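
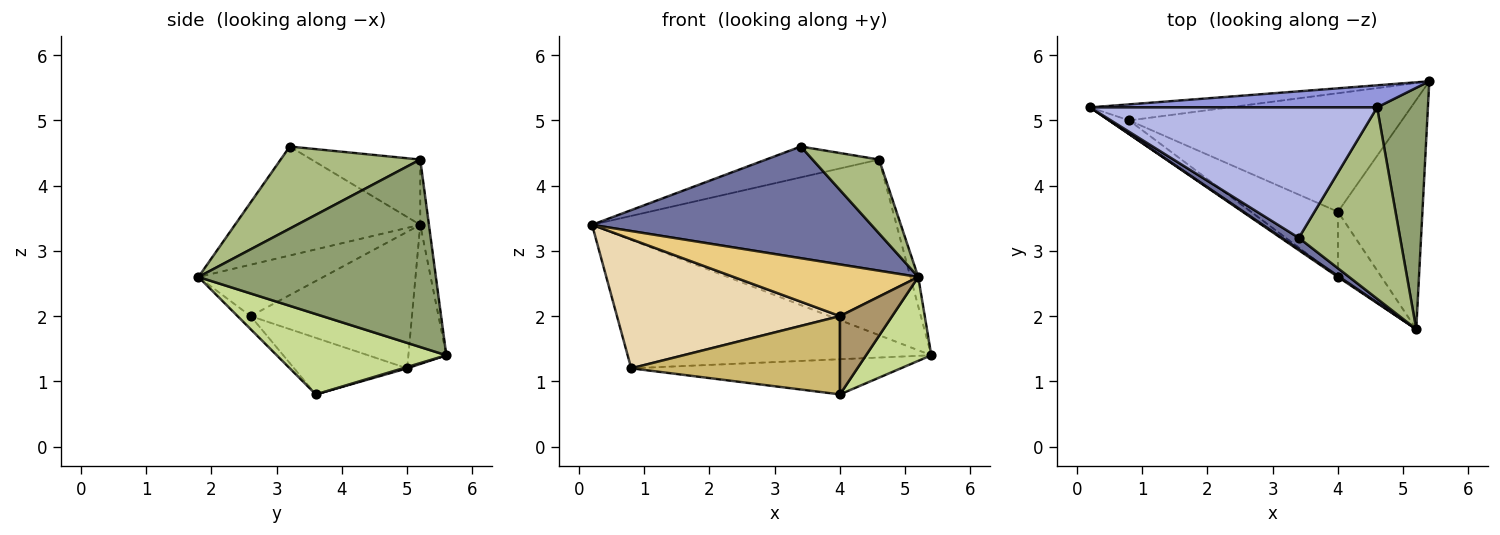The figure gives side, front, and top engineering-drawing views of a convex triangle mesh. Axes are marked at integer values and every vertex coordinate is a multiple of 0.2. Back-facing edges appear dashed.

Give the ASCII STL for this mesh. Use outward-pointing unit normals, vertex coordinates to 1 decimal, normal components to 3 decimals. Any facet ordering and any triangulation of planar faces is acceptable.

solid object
 facet normal -0.551 -0.830 0.085
  outer loop
   vertex 3.4 3.2 4.6
   vertex 0.2 5.2 3.4
   vertex 5.2 1.8 2.6
  endloop
 endfacet
 facet normal -0.123 0.985 -0.123
  outer loop
   vertex 0.8 5.0 1.2
   vertex 0.2 5.2 3.4
   vertex 5.4 5.6 1.4
  endloop
 endfacet
 facet normal -0.028 0.992 0.125
  outer loop
   vertex 4.6 5.2 4.4
   vertex 5.4 5.6 1.4
   vertex 0.2 5.2 3.4
  endloop
 endfacet
 facet normal -0.216 0.225 0.950
  outer loop
   vertex 4.6 5.2 4.4
   vertex 0.2 5.2 3.4
   vertex 3.4 3.2 4.6
  endloop
 endfacet
 facet normal 0.965 0.032 0.261
  outer loop
   vertex 4.6 5.2 4.4
   vertex 5.2 1.8 2.6
   vertex 5.4 5.6 1.4
  endloop
 endfacet
 facet normal 0.603 -0.287 0.744
  outer loop
   vertex 4.6 5.2 4.4
   vertex 3.4 3.2 4.6
   vertex 5.2 1.8 2.6
  endloop
 endfacet
 facet normal 0.666 -0.256 -0.700
  outer loop
   vertex 4.0 3.6 0.8
   vertex 5.4 5.6 1.4
   vertex 5.2 1.8 2.6
  endloop
 endfacet
 facet normal 0.005 0.284 -0.959
  outer loop
   vertex 4.0 3.6 0.8
   vertex 0.8 5.0 1.2
   vertex 5.4 5.6 1.4
  endloop
 endfacet
 facet normal -0.189 -0.754 -0.629
  outer loop
   vertex 4.0 2.6 2.0
   vertex 4.0 3.6 0.8
   vertex 5.2 1.8 2.6
  endloop
 endfacet
 facet normal -0.384 -0.709 -0.591
  outer loop
   vertex 4.0 2.6 2.0
   vertex 0.8 5.0 1.2
   vertex 4.0 3.6 0.8
  endloop
 endfacet
 facet normal -0.560 -0.828 0.017
  outer loop
   vertex 4.0 2.6 2.0
   vertex 5.2 1.8 2.6
   vertex 0.2 5.2 3.4
  endloop
 endfacet
 facet normal -0.584 -0.807 -0.086
  outer loop
   vertex 4.0 2.6 2.0
   vertex 0.2 5.2 3.4
   vertex 0.8 5.0 1.2
  endloop
 endfacet
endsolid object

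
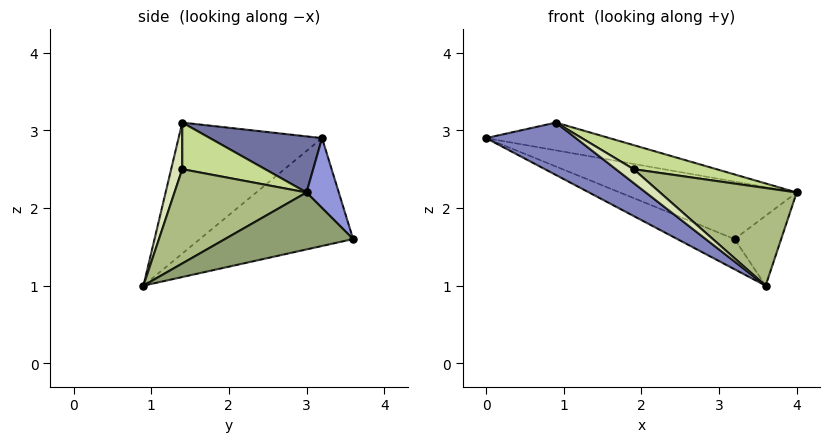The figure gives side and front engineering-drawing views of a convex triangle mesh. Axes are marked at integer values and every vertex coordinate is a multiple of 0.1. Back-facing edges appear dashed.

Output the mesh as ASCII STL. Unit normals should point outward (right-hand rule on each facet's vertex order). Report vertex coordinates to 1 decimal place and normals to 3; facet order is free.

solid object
 facet normal 0.179 0.196 0.964
  outer loop
   vertex 0.9 1.4 3.1
   vertex 4.0 3.0 2.2
   vertex 0.0 3.2 2.9
  endloop
 endfacet
 facet normal -0.610 -0.382 -0.694
  outer loop
   vertex 0.9 1.4 3.1
   vertex 0.0 3.2 2.9
   vertex 3.6 0.9 1.0
  endloop
 endfacet
 facet normal 0.144 0.789 0.597
  outer loop
   vertex 3.2 3.6 1.6
   vertex 0.0 3.2 2.9
   vertex 4.0 3.0 2.2
  endloop
 endfacet
 facet normal -0.388 0.145 -0.910
  outer loop
   vertex 3.2 3.6 1.6
   vertex 3.6 0.9 1.0
   vertex 0.0 3.2 2.9
  endloop
 endfacet
 facet normal 0.695 0.253 -0.674
  outer loop
   vertex 3.2 3.6 1.6
   vertex 4.0 3.0 2.2
   vertex 3.6 0.9 1.0
  endloop
 endfacet
 facet normal 0.485 -0.502 0.717
  outer loop
   vertex 1.9 1.4 2.5
   vertex 3.6 0.9 1.0
   vertex 4.0 3.0 2.2
  endloop
 endfacet
 facet normal 0.457 -0.457 0.762
  outer loop
   vertex 1.9 1.4 2.5
   vertex 4.0 3.0 2.2
   vertex 0.9 1.4 3.1
  endloop
 endfacet
 facet normal 0.397 -0.636 0.662
  outer loop
   vertex 1.9 1.4 2.5
   vertex 0.9 1.4 3.1
   vertex 3.6 0.9 1.0
  endloop
 endfacet
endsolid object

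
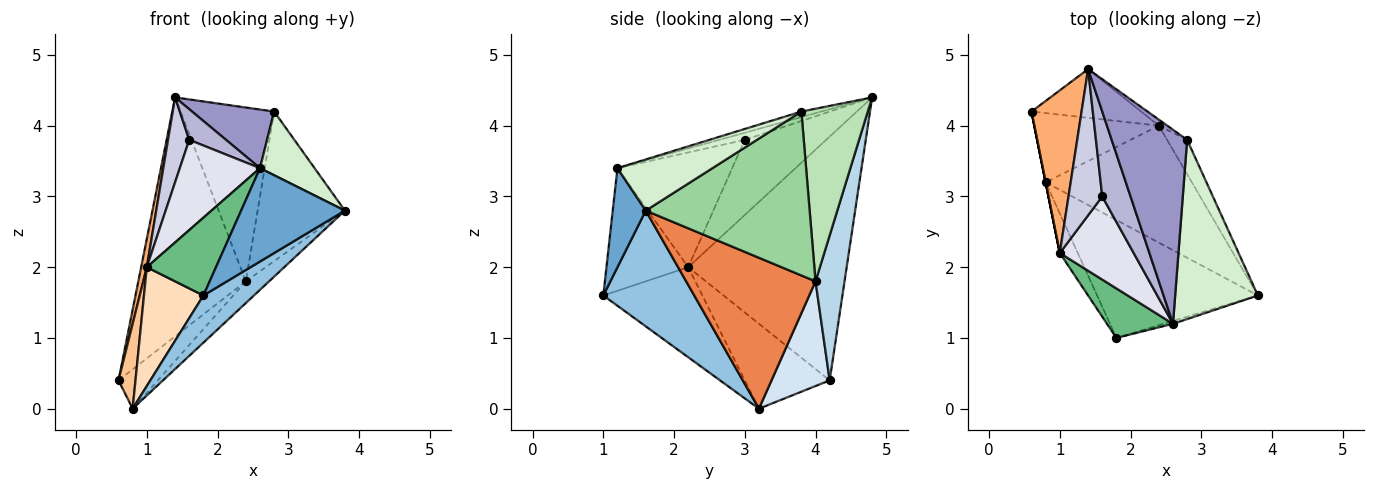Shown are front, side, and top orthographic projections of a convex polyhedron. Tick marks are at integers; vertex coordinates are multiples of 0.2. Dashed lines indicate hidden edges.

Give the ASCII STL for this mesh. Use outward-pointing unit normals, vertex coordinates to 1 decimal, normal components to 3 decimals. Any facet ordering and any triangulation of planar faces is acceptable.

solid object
 facet normal 0.303 -0.953 -0.029
  outer loop
   vertex 2.6 1.2 3.4
   vertex 1.8 1.0 1.6
   vertex 3.8 1.6 2.8
  endloop
 endfacet
 facet normal 0.556 -0.309 -0.772
  outer loop
   vertex 0.8 3.2 0.0
   vertex 3.8 1.6 2.8
   vertex 1.8 1.0 1.6
  endloop
 endfacet
 facet normal 0.256 0.947 -0.193
  outer loop
   vertex 2.4 4.0 1.8
   vertex 0.6 4.2 0.4
   vertex 1.4 4.8 4.4
  endloop
 endfacet
 facet normal 0.590 0.399 -0.702
  outer loop
   vertex 2.4 4.0 1.8
   vertex 0.8 3.2 0.0
   vertex 0.6 4.2 0.4
  endloop
 endfacet
 facet normal 0.712 0.128 -0.690
  outer loop
   vertex 2.4 4.0 1.8
   vertex 3.8 1.6 2.8
   vertex 0.8 3.2 0.0
  endloop
 endfacet
 facet normal -0.979 -0.035 0.201
  outer loop
   vertex 1.0 2.2 2.0
   vertex 1.4 4.8 4.4
   vertex 0.6 4.2 0.4
  endloop
 endfacet
 facet normal -0.981 -0.196 0.000
  outer loop
   vertex 1.0 2.2 2.0
   vertex 0.6 4.2 0.4
   vertex 0.8 3.2 0.0
  endloop
 endfacet
 facet normal -0.845 -0.507 -0.169
  outer loop
   vertex 1.0 2.2 2.0
   vertex 0.8 3.2 0.0
   vertex 1.8 1.0 1.6
  endloop
 endfacet
 facet normal -0.706 -0.597 0.380
  outer loop
   vertex 1.0 2.2 2.0
   vertex 1.8 1.0 1.6
   vertex 2.6 1.2 3.4
  endloop
 endfacet
 facet normal 0.878 0.467 -0.107
  outer loop
   vertex 2.8 3.8 4.2
   vertex 3.8 1.6 2.8
   vertex 2.4 4.0 1.8
  endloop
 endfacet
 facet normal 0.578 0.815 -0.028
  outer loop
   vertex 2.8 3.8 4.2
   vertex 2.4 4.0 1.8
   vertex 1.4 4.8 4.4
  endloop
 endfacet
 facet normal 0.503 -0.289 0.814
  outer loop
   vertex 2.8 3.8 4.2
   vertex 2.6 1.2 3.4
   vertex 3.8 1.6 2.8
  endloop
 endfacet
 facet normal -0.070 -0.288 0.955
  outer loop
   vertex 2.8 3.8 4.2
   vertex 1.4 4.8 4.4
   vertex 2.6 1.2 3.4
  endloop
 endfacet
 facet normal -0.229 -0.331 0.916
  outer loop
   vertex 1.6 3.0 3.8
   vertex 2.6 1.2 3.4
   vertex 1.4 4.8 4.4
  endloop
 endfacet
 facet normal -0.887 -0.231 0.399
  outer loop
   vertex 1.6 3.0 3.8
   vertex 1.4 4.8 4.4
   vertex 1.0 2.2 2.0
  endloop
 endfacet
 facet normal -0.725 -0.506 0.467
  outer loop
   vertex 1.6 3.0 3.8
   vertex 1.0 2.2 2.0
   vertex 2.6 1.2 3.4
  endloop
 endfacet
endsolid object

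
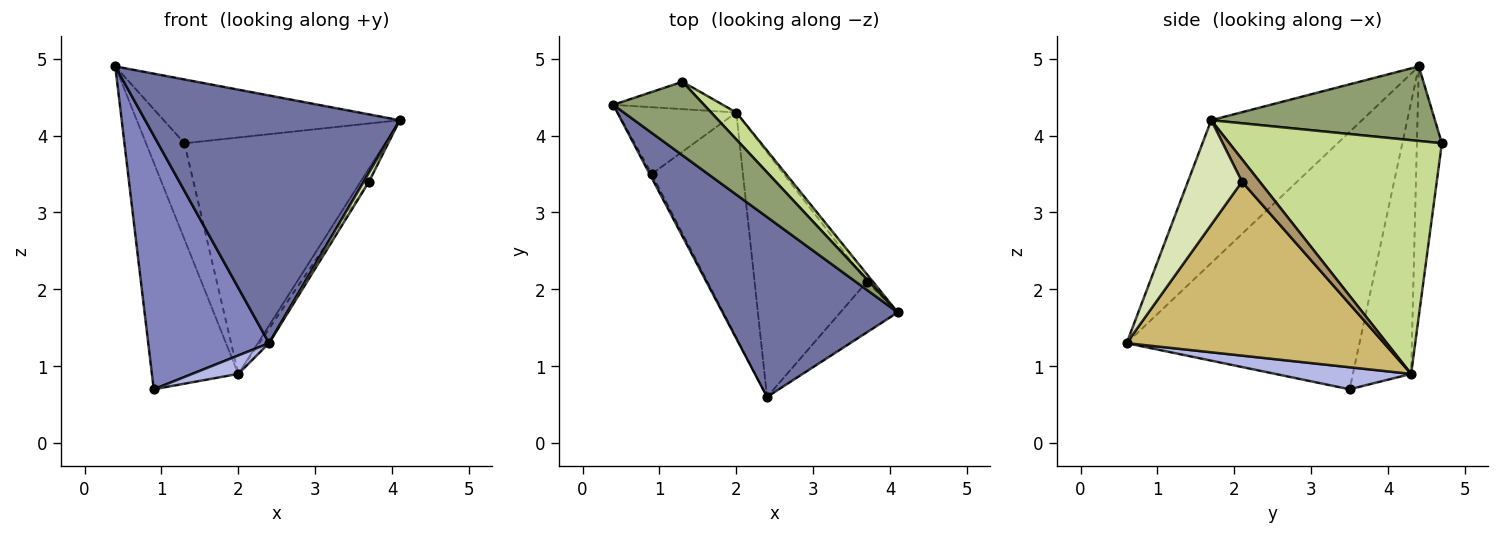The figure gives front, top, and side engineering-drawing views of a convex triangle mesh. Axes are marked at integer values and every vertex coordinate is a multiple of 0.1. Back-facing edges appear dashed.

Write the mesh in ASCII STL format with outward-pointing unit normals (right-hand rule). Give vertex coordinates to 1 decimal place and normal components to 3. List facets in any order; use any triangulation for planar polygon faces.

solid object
 facet normal -0.432 -0.730 0.530
  outer loop
   vertex 2.4 0.6 1.3
   vertex 4.1 1.7 4.2
   vertex 0.4 4.4 4.9
  endloop
 endfacet
 facet normal -0.888 -0.461 -0.007
  outer loop
   vertex 0.9 3.5 0.7
   vertex 2.4 0.6 1.3
   vertex 0.4 4.4 4.9
  endloop
 endfacet
 facet normal -0.543 0.806 -0.237
  outer loop
   vertex 2.0 4.3 0.9
   vertex 0.9 3.5 0.7
   vertex 0.4 4.4 4.9
  endloop
 endfacet
 facet normal 0.234 -0.079 -0.969
  outer loop
   vertex 2.0 4.3 0.9
   vertex 2.4 0.6 1.3
   vertex 0.9 3.5 0.7
  endloop
 endfacet
 facet normal 0.528 0.557 0.642
  outer loop
   vertex 1.3 4.7 3.9
   vertex 0.4 4.4 4.9
   vertex 4.1 1.7 4.2
  endloop
 endfacet
 facet normal -0.530 0.815 -0.232
  outer loop
   vertex 1.3 4.7 3.9
   vertex 2.0 4.3 0.9
   vertex 0.4 4.4 4.9
  endloop
 endfacet
 facet normal 0.725 0.684 0.078
  outer loop
   vertex 1.3 4.7 3.9
   vertex 4.1 1.7 4.2
   vertex 2.0 4.3 0.9
  endloop
 endfacet
 facet normal 0.873 -0.086 -0.479
  outer loop
   vertex 3.7 2.1 3.4
   vertex 4.1 1.7 4.2
   vertex 2.4 0.6 1.3
  endloop
 endfacet
 facet normal 0.879 0.416 -0.231
  outer loop
   vertex 3.7 2.1 3.4
   vertex 2.0 4.3 0.9
   vertex 4.1 1.7 4.2
  endloop
 endfacet
 facet normal 0.839 0.032 -0.543
  outer loop
   vertex 3.7 2.1 3.4
   vertex 2.4 0.6 1.3
   vertex 2.0 4.3 0.9
  endloop
 endfacet
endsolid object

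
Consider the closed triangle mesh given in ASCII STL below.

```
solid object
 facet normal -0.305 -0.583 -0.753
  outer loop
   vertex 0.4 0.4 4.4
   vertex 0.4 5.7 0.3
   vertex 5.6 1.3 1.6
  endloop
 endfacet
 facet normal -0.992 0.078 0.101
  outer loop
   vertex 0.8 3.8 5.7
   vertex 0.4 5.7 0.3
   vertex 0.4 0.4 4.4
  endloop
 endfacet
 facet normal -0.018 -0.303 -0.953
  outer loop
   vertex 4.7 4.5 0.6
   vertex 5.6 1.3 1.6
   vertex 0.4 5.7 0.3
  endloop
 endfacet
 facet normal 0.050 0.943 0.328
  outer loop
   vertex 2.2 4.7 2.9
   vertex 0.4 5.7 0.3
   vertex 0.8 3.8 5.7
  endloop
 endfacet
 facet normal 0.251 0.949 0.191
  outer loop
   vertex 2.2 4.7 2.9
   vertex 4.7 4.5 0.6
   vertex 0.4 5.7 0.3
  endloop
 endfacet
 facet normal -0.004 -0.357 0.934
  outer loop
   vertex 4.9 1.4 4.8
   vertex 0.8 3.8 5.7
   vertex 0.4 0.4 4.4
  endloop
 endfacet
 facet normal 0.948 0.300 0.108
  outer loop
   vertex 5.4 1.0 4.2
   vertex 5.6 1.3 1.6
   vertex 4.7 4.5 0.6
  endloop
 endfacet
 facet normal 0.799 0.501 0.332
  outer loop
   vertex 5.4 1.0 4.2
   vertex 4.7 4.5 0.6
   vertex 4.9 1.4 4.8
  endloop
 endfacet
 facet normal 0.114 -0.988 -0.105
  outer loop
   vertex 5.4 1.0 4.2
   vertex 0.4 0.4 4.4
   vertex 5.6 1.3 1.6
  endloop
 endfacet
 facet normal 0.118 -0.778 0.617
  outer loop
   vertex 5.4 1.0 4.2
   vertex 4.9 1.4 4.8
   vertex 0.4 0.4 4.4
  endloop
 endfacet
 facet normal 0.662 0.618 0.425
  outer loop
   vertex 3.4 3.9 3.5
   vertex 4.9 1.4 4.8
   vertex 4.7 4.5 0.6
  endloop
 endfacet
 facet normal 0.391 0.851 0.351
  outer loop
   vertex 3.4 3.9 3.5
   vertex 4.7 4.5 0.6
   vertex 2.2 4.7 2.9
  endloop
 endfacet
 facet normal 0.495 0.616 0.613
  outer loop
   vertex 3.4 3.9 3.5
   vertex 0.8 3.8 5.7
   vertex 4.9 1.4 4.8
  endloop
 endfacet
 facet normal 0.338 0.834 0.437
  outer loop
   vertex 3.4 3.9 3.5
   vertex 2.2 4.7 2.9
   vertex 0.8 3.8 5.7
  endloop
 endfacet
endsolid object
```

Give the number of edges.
21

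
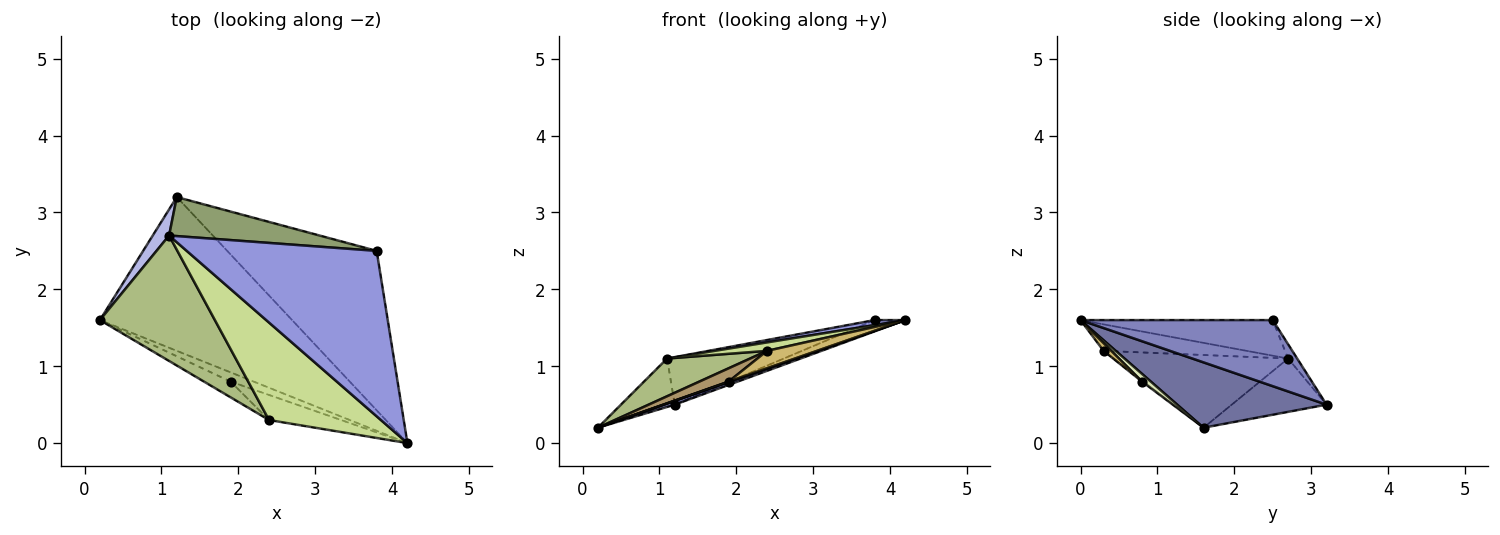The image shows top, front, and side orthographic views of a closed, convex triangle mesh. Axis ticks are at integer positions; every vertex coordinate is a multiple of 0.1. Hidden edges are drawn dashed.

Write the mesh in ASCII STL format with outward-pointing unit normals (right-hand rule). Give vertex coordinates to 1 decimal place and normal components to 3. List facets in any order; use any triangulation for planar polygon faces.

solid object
 facet normal 0.322 -0.024 -0.947
  outer loop
   vertex 1.2 3.2 0.5
   vertex 4.2 0.0 1.6
   vertex 0.2 1.6 0.2
  endloop
 endfacet
 facet normal 0.404 0.065 -0.913
  outer loop
   vertex 1.2 3.2 0.5
   vertex 3.8 2.5 1.6
   vertex 4.2 0.0 1.6
  endloop
 endfacet
 facet normal -0.184 -0.029 0.982
  outer loop
   vertex 1.1 2.7 1.1
   vertex 4.2 0.0 1.6
   vertex 3.8 2.5 1.6
  endloop
 endfacet
 facet normal -0.840 0.477 0.257
  outer loop
   vertex 1.1 2.7 1.1
   vertex 1.2 3.2 0.5
   vertex 0.2 1.6 0.2
  endloop
 endfacet
 facet normal -0.060 0.772 0.633
  outer loop
   vertex 1.1 2.7 1.1
   vertex 3.8 2.5 1.6
   vertex 1.2 3.2 0.5
  endloop
 endfacet
 facet normal -0.518 -0.246 0.819
  outer loop
   vertex 2.4 0.3 1.2
   vertex 1.1 2.7 1.1
   vertex 0.2 1.6 0.2
  endloop
 endfacet
 facet normal -0.229 -0.084 0.970
  outer loop
   vertex 2.4 0.3 1.2
   vertex 4.2 0.0 1.6
   vertex 1.1 2.7 1.1
  endloop
 endfacet
 facet normal 0.316 -0.039 -0.948
  outer loop
   vertex 1.9 0.8 0.8
   vertex 0.2 1.6 0.2
   vertex 4.2 0.0 1.6
  endloop
 endfacet
 facet normal -0.034 -0.645 -0.764
  outer loop
   vertex 1.9 0.8 0.8
   vertex 2.4 0.3 1.2
   vertex 0.2 1.6 0.2
  endloop
 endfacet
 facet normal 0.087 -0.568 -0.819
  outer loop
   vertex 1.9 0.8 0.8
   vertex 4.2 0.0 1.6
   vertex 2.4 0.3 1.2
  endloop
 endfacet
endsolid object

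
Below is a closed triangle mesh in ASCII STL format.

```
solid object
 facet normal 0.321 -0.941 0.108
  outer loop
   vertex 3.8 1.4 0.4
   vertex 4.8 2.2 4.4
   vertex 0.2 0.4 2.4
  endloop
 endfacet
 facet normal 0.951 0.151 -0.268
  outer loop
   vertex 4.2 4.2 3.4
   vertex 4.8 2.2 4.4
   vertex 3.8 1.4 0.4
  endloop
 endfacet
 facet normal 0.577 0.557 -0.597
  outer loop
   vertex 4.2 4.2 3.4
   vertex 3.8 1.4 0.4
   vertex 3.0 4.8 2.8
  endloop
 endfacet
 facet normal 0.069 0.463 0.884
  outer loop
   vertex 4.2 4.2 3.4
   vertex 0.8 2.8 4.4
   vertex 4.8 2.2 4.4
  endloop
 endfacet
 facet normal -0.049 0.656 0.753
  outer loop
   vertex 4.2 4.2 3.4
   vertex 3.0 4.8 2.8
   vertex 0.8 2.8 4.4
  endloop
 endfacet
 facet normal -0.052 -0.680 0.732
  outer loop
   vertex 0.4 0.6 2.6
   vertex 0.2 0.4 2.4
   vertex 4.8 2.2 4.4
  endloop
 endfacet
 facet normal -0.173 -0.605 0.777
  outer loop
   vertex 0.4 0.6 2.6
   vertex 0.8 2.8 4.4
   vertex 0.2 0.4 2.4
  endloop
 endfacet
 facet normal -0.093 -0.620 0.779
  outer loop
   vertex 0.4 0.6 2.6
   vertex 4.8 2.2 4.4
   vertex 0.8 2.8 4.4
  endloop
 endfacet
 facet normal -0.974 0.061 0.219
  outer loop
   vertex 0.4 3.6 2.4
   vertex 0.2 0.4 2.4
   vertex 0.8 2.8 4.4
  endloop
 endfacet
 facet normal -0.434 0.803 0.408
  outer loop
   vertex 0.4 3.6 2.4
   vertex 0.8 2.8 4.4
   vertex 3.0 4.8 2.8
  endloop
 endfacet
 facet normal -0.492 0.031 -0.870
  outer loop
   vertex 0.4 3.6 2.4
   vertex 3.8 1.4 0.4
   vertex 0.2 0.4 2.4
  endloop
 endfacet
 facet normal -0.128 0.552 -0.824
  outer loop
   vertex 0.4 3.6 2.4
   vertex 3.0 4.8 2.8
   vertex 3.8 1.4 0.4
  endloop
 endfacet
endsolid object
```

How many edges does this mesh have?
18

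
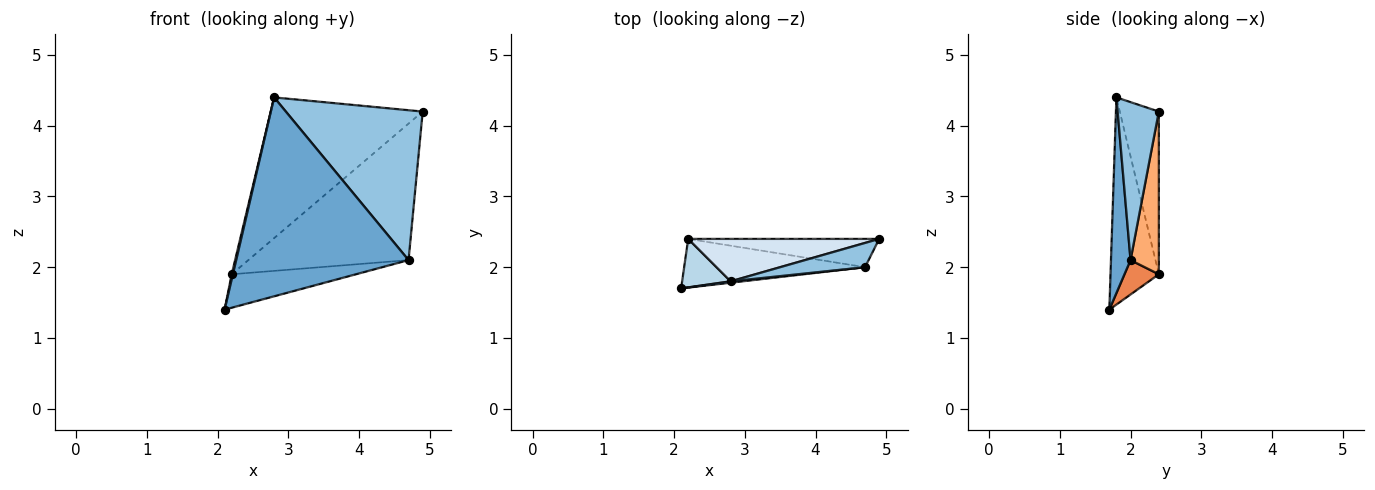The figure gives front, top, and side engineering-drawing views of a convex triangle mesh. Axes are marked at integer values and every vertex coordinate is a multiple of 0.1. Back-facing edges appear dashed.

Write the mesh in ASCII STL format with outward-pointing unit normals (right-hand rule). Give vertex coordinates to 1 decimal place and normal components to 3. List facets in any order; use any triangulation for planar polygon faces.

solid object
 facet normal 0.113 -0.994 0.007
  outer loop
   vertex 4.7 2.0 2.1
   vertex 2.8 1.8 4.4
   vertex 2.1 1.7 1.4
  endloop
 endfacet
 facet normal 0.285 -0.946 0.153
  outer loop
   vertex 4.7 2.0 2.1
   vertex 4.9 2.4 4.2
   vertex 2.8 1.8 4.4
  endloop
 endfacet
 facet normal -0.973 -0.024 0.228
  outer loop
   vertex 2.2 2.4 1.9
   vertex 2.1 1.7 1.4
   vertex 2.8 1.8 4.4
  endloop
 endfacet
 facet normal -0.239 0.930 0.280
  outer loop
   vertex 2.2 2.4 1.9
   vertex 2.8 1.8 4.4
   vertex 4.9 2.4 4.2
  endloop
 endfacet
 facet normal 0.155 0.560 -0.814
  outer loop
   vertex 2.2 2.4 1.9
   vertex 4.7 2.0 2.1
   vertex 2.1 1.7 1.4
  endloop
 endfacet
 facet normal 0.170 0.965 -0.200
  outer loop
   vertex 2.2 2.4 1.9
   vertex 4.9 2.4 4.2
   vertex 4.7 2.0 2.1
  endloop
 endfacet
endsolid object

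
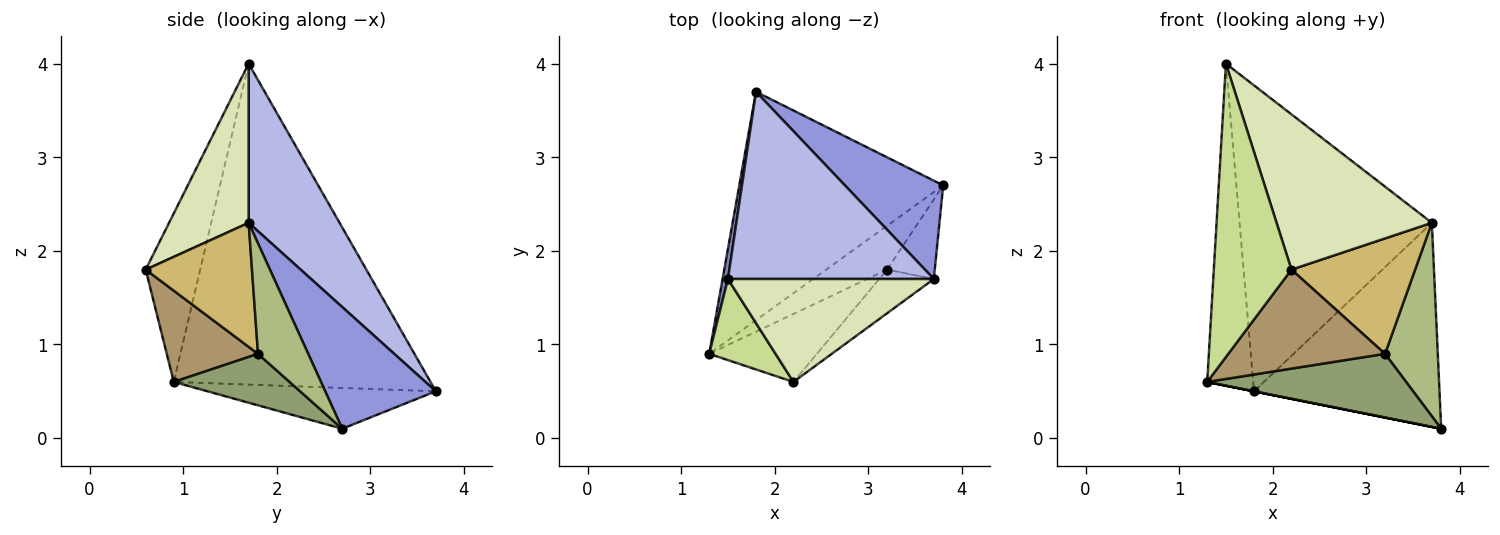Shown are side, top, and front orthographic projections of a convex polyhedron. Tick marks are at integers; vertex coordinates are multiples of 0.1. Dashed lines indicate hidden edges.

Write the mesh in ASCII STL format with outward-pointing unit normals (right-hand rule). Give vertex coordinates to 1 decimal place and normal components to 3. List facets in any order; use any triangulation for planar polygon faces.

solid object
 facet normal -0.196 0.000 -0.981
  outer loop
   vertex 1.8 3.7 0.5
   vertex 3.8 2.7 0.1
   vertex 1.3 0.9 0.6
  endloop
 endfacet
 facet normal -0.984 0.176 0.016
  outer loop
   vertex 1.5 1.7 4.0
   vertex 1.8 3.7 0.5
   vertex 1.3 0.9 0.6
  endloop
 endfacet
 facet normal 0.473 0.794 0.382
  outer loop
   vertex 3.7 1.7 2.3
   vertex 3.8 2.7 0.1
   vertex 1.8 3.7 0.5
  endloop
 endfacet
 facet normal 0.374 0.791 0.484
  outer loop
   vertex 3.7 1.7 2.3
   vertex 1.8 3.7 0.5
   vertex 1.5 1.7 4.0
  endloop
 endfacet
 facet normal 0.433 -0.743 -0.511
  outer loop
   vertex 3.2 1.8 0.9
   vertex 1.3 0.9 0.6
   vertex 3.8 2.7 0.1
  endloop
 endfacet
 facet normal 0.661 -0.694 -0.286
  outer loop
   vertex 3.2 1.8 0.9
   vertex 3.8 2.7 0.1
   vertex 3.7 1.7 2.3
  endloop
 endfacet
 facet normal -0.560 -0.798 0.221
  outer loop
   vertex 2.2 0.6 1.8
   vertex 1.5 1.7 4.0
   vertex 1.3 0.9 0.6
  endloop
 endfacet
 facet normal 0.393 -0.766 0.508
  outer loop
   vertex 2.2 0.6 1.8
   vertex 3.7 1.7 2.3
   vertex 1.5 1.7 4.0
  endloop
 endfacet
 facet normal 0.433 -0.743 -0.510
  outer loop
   vertex 2.2 0.6 1.8
   vertex 1.3 0.9 0.6
   vertex 3.2 1.8 0.9
  endloop
 endfacet
 facet normal 0.627 -0.729 -0.276
  outer loop
   vertex 2.2 0.6 1.8
   vertex 3.2 1.8 0.9
   vertex 3.7 1.7 2.3
  endloop
 endfacet
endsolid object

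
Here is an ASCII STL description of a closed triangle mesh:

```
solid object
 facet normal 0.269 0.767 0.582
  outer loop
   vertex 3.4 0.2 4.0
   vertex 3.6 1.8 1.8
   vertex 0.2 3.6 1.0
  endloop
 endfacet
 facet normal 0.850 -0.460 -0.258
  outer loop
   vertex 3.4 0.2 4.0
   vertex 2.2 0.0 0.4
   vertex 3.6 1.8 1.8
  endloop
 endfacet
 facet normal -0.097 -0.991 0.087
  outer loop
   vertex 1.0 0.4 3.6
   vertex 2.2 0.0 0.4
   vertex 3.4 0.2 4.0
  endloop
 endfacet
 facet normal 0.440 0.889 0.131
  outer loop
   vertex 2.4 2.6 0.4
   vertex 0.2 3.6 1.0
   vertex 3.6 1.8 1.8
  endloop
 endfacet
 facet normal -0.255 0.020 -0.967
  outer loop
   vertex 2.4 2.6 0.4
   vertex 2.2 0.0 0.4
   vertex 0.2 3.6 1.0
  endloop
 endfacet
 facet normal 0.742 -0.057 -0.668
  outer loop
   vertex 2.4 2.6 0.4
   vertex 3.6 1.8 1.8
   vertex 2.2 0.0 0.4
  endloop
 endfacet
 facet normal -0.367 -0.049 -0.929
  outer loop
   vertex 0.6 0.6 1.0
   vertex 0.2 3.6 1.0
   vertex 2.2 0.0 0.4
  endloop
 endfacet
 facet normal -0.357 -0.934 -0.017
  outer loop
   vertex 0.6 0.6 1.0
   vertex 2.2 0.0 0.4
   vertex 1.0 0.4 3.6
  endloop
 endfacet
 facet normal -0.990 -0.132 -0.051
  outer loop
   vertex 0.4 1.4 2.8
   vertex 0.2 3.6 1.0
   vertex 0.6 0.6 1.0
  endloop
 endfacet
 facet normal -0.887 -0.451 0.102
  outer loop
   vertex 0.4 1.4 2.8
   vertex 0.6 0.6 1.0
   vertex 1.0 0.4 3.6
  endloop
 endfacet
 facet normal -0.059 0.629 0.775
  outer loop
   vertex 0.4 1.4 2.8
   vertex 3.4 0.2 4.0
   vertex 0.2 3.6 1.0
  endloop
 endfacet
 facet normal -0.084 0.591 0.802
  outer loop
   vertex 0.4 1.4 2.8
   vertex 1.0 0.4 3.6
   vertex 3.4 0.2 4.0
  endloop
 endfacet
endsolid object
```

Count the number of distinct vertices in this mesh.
8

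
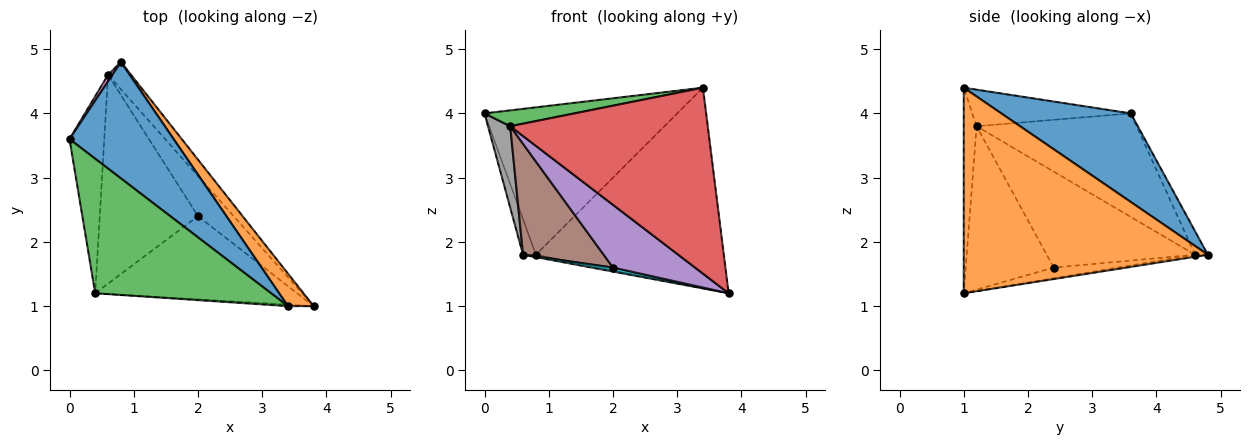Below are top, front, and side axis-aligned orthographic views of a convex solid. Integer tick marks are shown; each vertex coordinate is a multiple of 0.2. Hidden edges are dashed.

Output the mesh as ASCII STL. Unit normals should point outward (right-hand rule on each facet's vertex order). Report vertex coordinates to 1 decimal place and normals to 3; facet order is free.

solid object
 facet normal 0.466 0.694 0.548
  outer loop
   vertex 3.4 1.0 4.4
   vertex 0.8 4.8 1.8
   vertex 0.0 3.6 4.0
  endloop
 endfacet
 facet normal 0.789 0.607 0.099
  outer loop
   vertex 3.4 1.0 4.4
   vertex 3.8 1.0 1.2
   vertex 0.8 4.8 1.8
  endloop
 endfacet
 facet normal -0.202 -0.115 0.973
  outer loop
   vertex 0.4 1.2 3.8
   vertex 3.4 1.0 4.4
   vertex 0.0 3.6 4.0
  endloop
 endfacet
 facet normal -0.065 -0.998 -0.008
  outer loop
   vertex 0.4 1.2 3.8
   vertex 3.8 1.0 1.2
   vertex 3.4 1.0 4.4
  endloop
 endfacet
 facet normal -0.543 -0.506 -0.671
  outer loop
   vertex 2.0 2.4 1.6
   vertex 3.8 1.0 1.2
   vertex 0.4 1.2 3.8
  endloop
 endfacet
 facet normal -0.653 -0.355 -0.669
  outer loop
   vertex 0.6 4.6 1.8
   vertex 2.0 2.4 1.6
   vertex 0.4 1.2 3.8
  endloop
 endfacet
 facet normal -0.701 0.701 0.128
  outer loop
   vertex 0.6 4.6 1.8
   vertex 0.0 3.6 4.0
   vertex 0.8 4.8 1.8
  endloop
 endfacet
 facet normal -0.940 -0.130 -0.316
  outer loop
   vertex 0.6 4.6 1.8
   vertex 0.4 1.2 3.8
   vertex 0.0 3.6 4.0
  endloop
 endfacet
 facet normal -0.088 0.088 -0.992
  outer loop
   vertex 0.6 4.6 1.8
   vertex 0.8 4.8 1.8
   vertex 3.8 1.0 1.2
  endloop
 endfacet
 facet normal -0.286 -0.095 -0.953
  outer loop
   vertex 0.6 4.6 1.8
   vertex 3.8 1.0 1.2
   vertex 2.0 2.4 1.6
  endloop
 endfacet
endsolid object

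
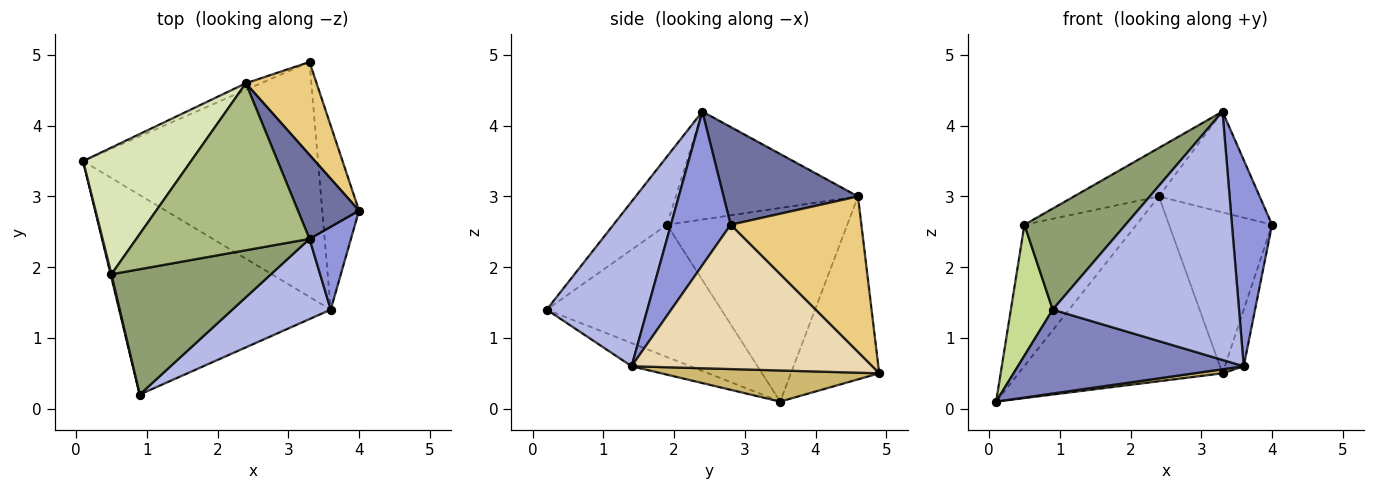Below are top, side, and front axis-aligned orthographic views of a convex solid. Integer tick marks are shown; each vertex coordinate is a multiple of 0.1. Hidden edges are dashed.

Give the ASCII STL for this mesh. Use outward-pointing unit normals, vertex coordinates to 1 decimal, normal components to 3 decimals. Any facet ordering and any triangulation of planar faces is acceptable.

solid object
 facet normal 0.716 0.537 0.447
  outer loop
   vertex 2.4 4.6 3.0
   vertex 3.3 2.4 4.2
   vertex 4.0 2.8 2.6
  endloop
 endfacet
 facet normal -0.100 -0.386 -0.917
  outer loop
   vertex 3.6 1.4 0.6
   vertex 0.9 0.2 1.4
   vertex 0.1 3.5 0.1
  endloop
 endfacet
 facet normal 0.810 -0.544 0.219
  outer loop
   vertex 3.6 1.4 0.6
   vertex 4.0 2.8 2.6
   vertex 3.3 2.4 4.2
  endloop
 endfacet
 facet normal 0.457 -0.846 0.273
  outer loop
   vertex 3.6 1.4 0.6
   vertex 3.3 2.4 4.2
   vertex 0.9 0.2 1.4
  endloop
 endfacet
 facet normal -0.316 -0.596 0.739
  outer loop
   vertex 0.5 1.9 2.6
   vertex 0.9 0.2 1.4
   vertex 3.3 2.4 4.2
  endloop
 endfacet
 facet normal -0.514 0.239 0.824
  outer loop
   vertex 0.5 1.9 2.6
   vertex 3.3 2.4 4.2
   vertex 2.4 4.6 3.0
  endloop
 endfacet
 facet normal -0.972 -0.233 0.006
  outer loop
   vertex 0.5 1.9 2.6
   vertex 0.1 3.5 0.1
   vertex 0.9 0.2 1.4
  endloop
 endfacet
 facet normal -0.768 0.477 0.428
  outer loop
   vertex 0.5 1.9 2.6
   vertex 2.4 4.6 3.0
   vertex 0.1 3.5 0.1
  endloop
 endfacet
 facet normal -0.397 0.917 -0.033
  outer loop
   vertex 3.3 4.9 0.5
   vertex 0.1 3.5 0.1
   vertex 2.4 4.6 3.0
  endloop
 endfacet
 facet normal 0.131 -0.017 -0.991
  outer loop
   vertex 3.3 4.9 0.5
   vertex 3.6 1.4 0.6
   vertex 0.1 3.5 0.1
  endloop
 endfacet
 facet normal 0.740 0.583 0.336
  outer loop
   vertex 3.3 4.9 0.5
   vertex 2.4 4.6 3.0
   vertex 4.0 2.8 2.6
  endloop
 endfacet
 facet normal 0.966 0.076 -0.246
  outer loop
   vertex 3.3 4.9 0.5
   vertex 4.0 2.8 2.6
   vertex 3.6 1.4 0.6
  endloop
 endfacet
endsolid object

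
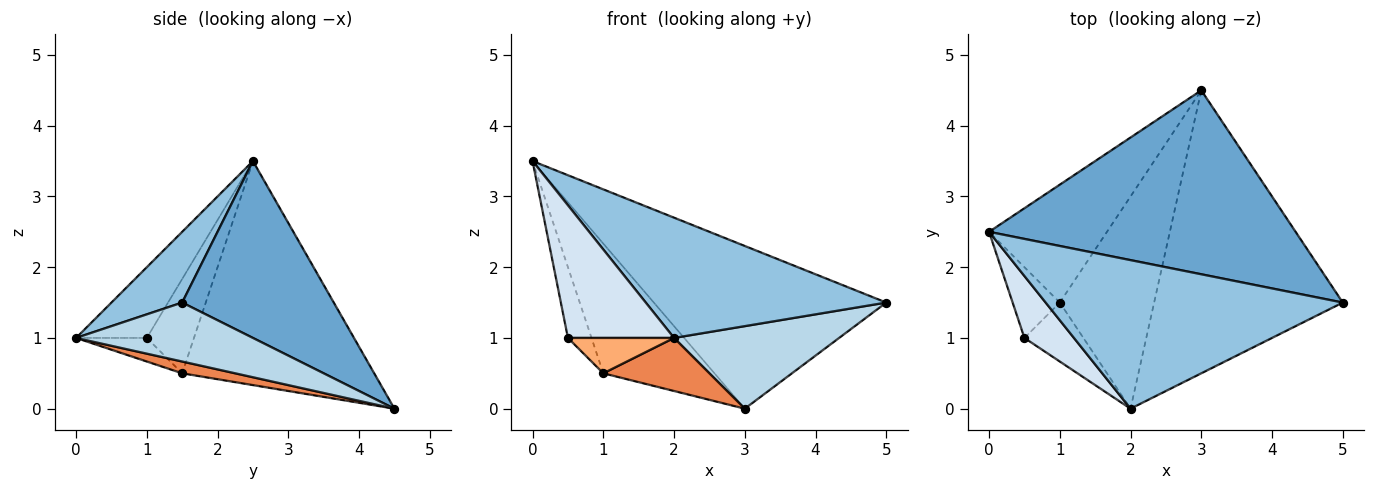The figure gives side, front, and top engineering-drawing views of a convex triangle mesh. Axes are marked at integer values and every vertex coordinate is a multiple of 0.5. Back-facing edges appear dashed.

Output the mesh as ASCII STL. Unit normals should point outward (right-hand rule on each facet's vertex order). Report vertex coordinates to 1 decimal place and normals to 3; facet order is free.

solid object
 facet normal 0.397 0.608 0.688
  outer loop
   vertex 3.0 4.5 0.0
   vertex 0.0 2.5 3.5
   vertex 5.0 1.5 1.5
  endloop
 endfacet
 facet normal 0.182 -0.619 0.764
  outer loop
   vertex 2.0 0.0 1.0
   vertex 5.0 1.5 1.5
   vertex 0.0 2.5 3.5
  endloop
 endfacet
 facet normal 0.287 -0.268 -0.920
  outer loop
   vertex 2.0 0.0 1.0
   vertex 3.0 4.5 0.0
   vertex 5.0 1.5 1.5
  endloop
 endfacet
 facet normal -0.517 -0.776 0.362
  outer loop
   vertex 0.5 1.0 1.0
   vertex 2.0 0.0 1.0
   vertex 0.0 2.5 3.5
  endloop
 endfacet
 facet normal 0.120 -0.241 -0.963
  outer loop
   vertex 1.0 1.5 0.5
   vertex 3.0 4.5 0.0
   vertex 2.0 0.0 1.0
  endloop
 endfacet
 facet normal -0.324 -0.487 -0.811
  outer loop
   vertex 1.0 1.5 0.5
   vertex 2.0 0.0 1.0
   vertex 0.5 1.0 1.0
  endloop
 endfacet
 facet normal -0.788 0.456 -0.415
  outer loop
   vertex 1.0 1.5 0.5
   vertex 0.0 2.5 3.5
   vertex 3.0 4.5 0.0
  endloop
 endfacet
 facet normal -0.816 0.408 -0.408
  outer loop
   vertex 1.0 1.5 0.5
   vertex 0.5 1.0 1.0
   vertex 0.0 2.5 3.5
  endloop
 endfacet
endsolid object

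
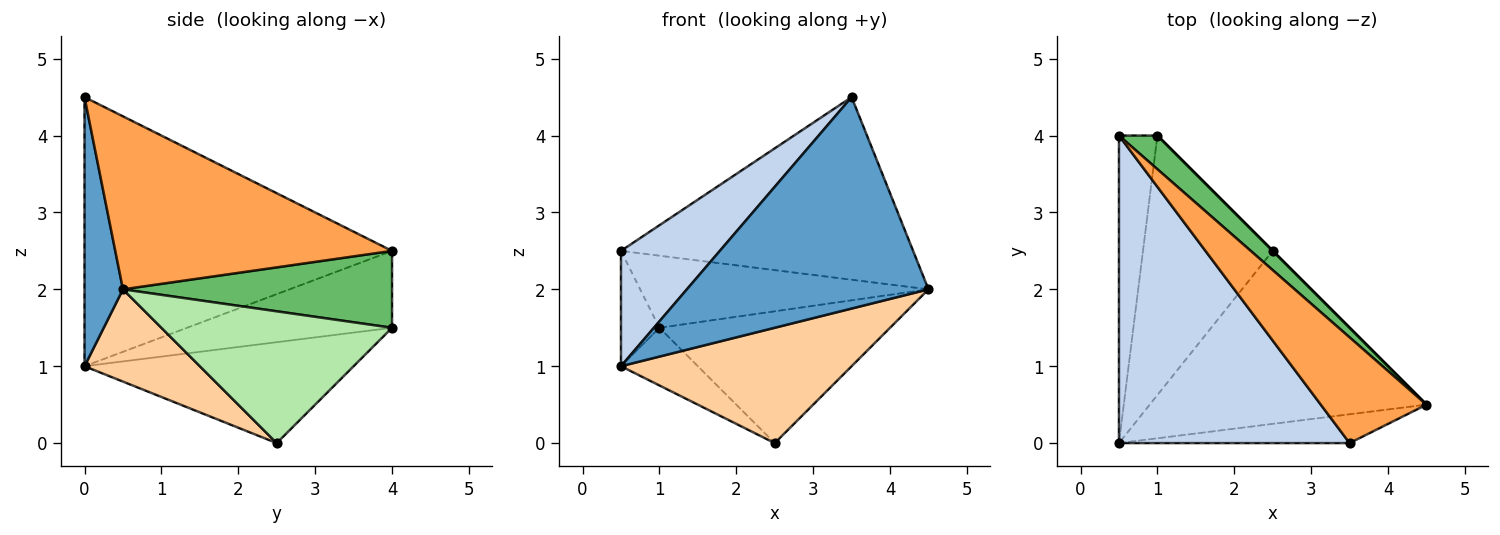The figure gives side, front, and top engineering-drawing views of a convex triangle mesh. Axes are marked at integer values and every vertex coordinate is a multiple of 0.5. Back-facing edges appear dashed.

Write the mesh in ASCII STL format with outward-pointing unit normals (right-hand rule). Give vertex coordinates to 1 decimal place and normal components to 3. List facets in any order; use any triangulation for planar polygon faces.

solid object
 facet normal 0.156 -0.979 -0.133
  outer loop
   vertex 3.5 0.0 4.5
   vertex 0.5 0.0 1.0
   vertex 4.5 0.5 2.0
  endloop
 endfacet
 facet normal -0.738 -0.237 0.632
  outer loop
   vertex 3.5 0.0 4.5
   vertex 0.5 4.0 2.5
   vertex 0.5 0.0 1.0
  endloop
 endfacet
 facet normal 0.634 0.669 0.387
  outer loop
   vertex 3.5 0.0 4.5
   vertex 4.5 0.5 2.0
   vertex 0.5 4.0 2.5
  endloop
 endfacet
 facet normal 0.267 -0.535 -0.802
  outer loop
   vertex 2.5 2.5 0.0
   vertex 4.5 0.5 2.0
   vertex 0.5 0.0 1.0
  endloop
 endfacet
 facet normal 0.646 0.692 0.323
  outer loop
   vertex 1.0 4.0 1.5
   vertex 0.5 4.0 2.5
   vertex 4.5 0.5 2.0
  endloop
 endfacet
 facet normal 0.707 0.707 0.000
  outer loop
   vertex 1.0 4.0 1.5
   vertex 4.5 0.5 2.0
   vertex 2.5 2.5 0.0
  endloop
 endfacet
 facet normal -0.882 0.165 -0.441
  outer loop
   vertex 1.0 4.0 1.5
   vertex 0.5 0.0 1.0
   vertex 0.5 4.0 2.5
  endloop
 endfacet
 facet normal -0.605 0.173 -0.777
  outer loop
   vertex 1.0 4.0 1.5
   vertex 2.5 2.5 0.0
   vertex 0.5 0.0 1.0
  endloop
 endfacet
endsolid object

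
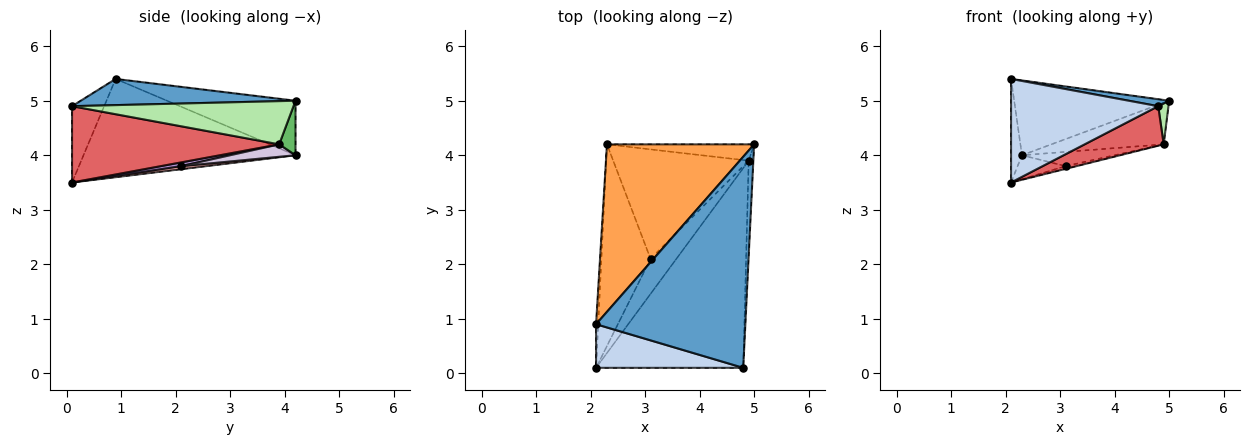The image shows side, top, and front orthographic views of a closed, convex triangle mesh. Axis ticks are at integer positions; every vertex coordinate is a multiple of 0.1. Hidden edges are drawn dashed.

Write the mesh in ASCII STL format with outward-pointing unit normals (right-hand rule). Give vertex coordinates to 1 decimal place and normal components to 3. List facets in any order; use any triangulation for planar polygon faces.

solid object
 facet normal 0.173 -0.032 0.984
  outer loop
   vertex 4.8 0.1 4.9
   vertex 5.0 4.2 5.0
   vertex 2.1 0.9 5.4
  endloop
 endfacet
 facet normal -0.197 -0.904 0.380
  outer loop
   vertex 2.1 0.1 3.5
   vertex 4.8 0.1 4.9
   vertex 2.1 0.9 5.4
  endloop
 endfacet
 facet normal -0.320 0.386 0.865
  outer loop
   vertex 2.3 4.2 4.0
   vertex 2.1 0.9 5.4
   vertex 5.0 4.2 5.0
  endloop
 endfacet
 facet normal -0.998 0.051 -0.022
  outer loop
   vertex 2.3 4.2 4.0
   vertex 2.1 0.1 3.5
   vertex 2.1 0.9 5.4
  endloop
 endfacet
 facet normal 0.134 0.922 -0.363
  outer loop
   vertex 4.9 3.9 4.2
   vertex 2.3 4.2 4.0
   vertex 5.0 4.2 5.0
  endloop
 endfacet
 facet normal 0.993 -0.046 -0.107
  outer loop
   vertex 4.9 3.9 4.2
   vertex 5.0 4.2 5.0
   vertex 4.8 0.1 4.9
  endloop
 endfacet
 facet normal 0.453 -0.173 -0.874
  outer loop
   vertex 4.9 3.9 4.2
   vertex 4.8 0.1 4.9
   vertex 2.1 0.1 3.5
  endloop
 endfacet
 facet normal 0.062 0.118 -0.991
  outer loop
   vertex 3.1 2.1 3.8
   vertex 2.1 0.1 3.5
   vertex 2.3 4.2 4.0
  endloop
 endfacet
 facet normal 0.143 0.077 -0.987
  outer loop
   vertex 3.1 2.1 3.8
   vertex 4.9 3.9 4.2
   vertex 2.1 0.1 3.5
  endloop
 endfacet
 facet normal 0.091 0.129 -0.988
  outer loop
   vertex 3.1 2.1 3.8
   vertex 2.3 4.2 4.0
   vertex 4.9 3.9 4.2
  endloop
 endfacet
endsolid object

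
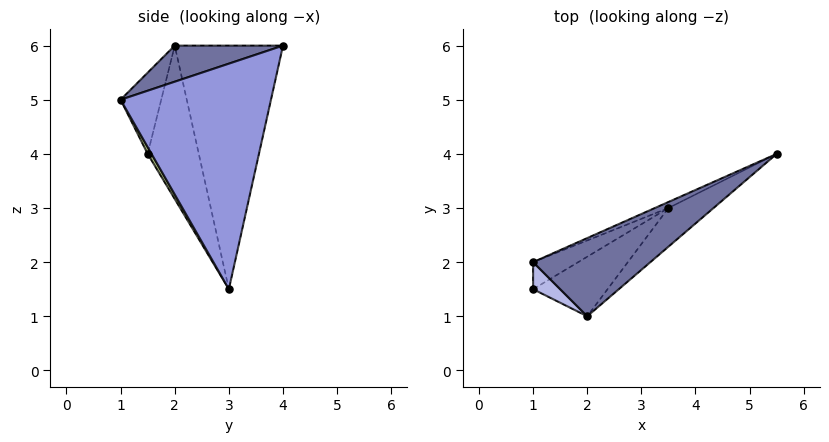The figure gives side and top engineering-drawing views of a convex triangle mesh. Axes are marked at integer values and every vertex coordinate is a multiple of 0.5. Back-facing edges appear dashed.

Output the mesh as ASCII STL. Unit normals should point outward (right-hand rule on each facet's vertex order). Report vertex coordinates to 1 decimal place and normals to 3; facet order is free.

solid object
 facet normal 0.245 -0.552 0.797
  outer loop
   vertex 2.0 1.0 5.0
   vertex 5.5 4.0 6.0
   vertex 1.0 2.0 6.0
  endloop
 endfacet
 facet normal -0.406 0.914 -0.023
  outer loop
   vertex 3.5 3.0 1.5
   vertex 1.0 2.0 6.0
   vertex 5.5 4.0 6.0
  endloop
 endfacet
 facet normal 0.667 -0.733 -0.133
  outer loop
   vertex 3.5 3.0 1.5
   vertex 5.5 4.0 6.0
   vertex 2.0 1.0 5.0
  endloop
 endfacet
 facet normal -0.588 -0.784 0.196
  outer loop
   vertex 1.0 1.5 4.0
   vertex 2.0 1.0 5.0
   vertex 1.0 2.0 6.0
  endloop
 endfacet
 facet normal -0.636 0.748 -0.187
  outer loop
   vertex 1.0 1.5 4.0
   vertex 1.0 2.0 6.0
   vertex 3.5 3.0 1.5
  endloop
 endfacet
 facet normal 0.044 -0.875 -0.481
  outer loop
   vertex 1.0 1.5 4.0
   vertex 3.5 3.0 1.5
   vertex 2.0 1.0 5.0
  endloop
 endfacet
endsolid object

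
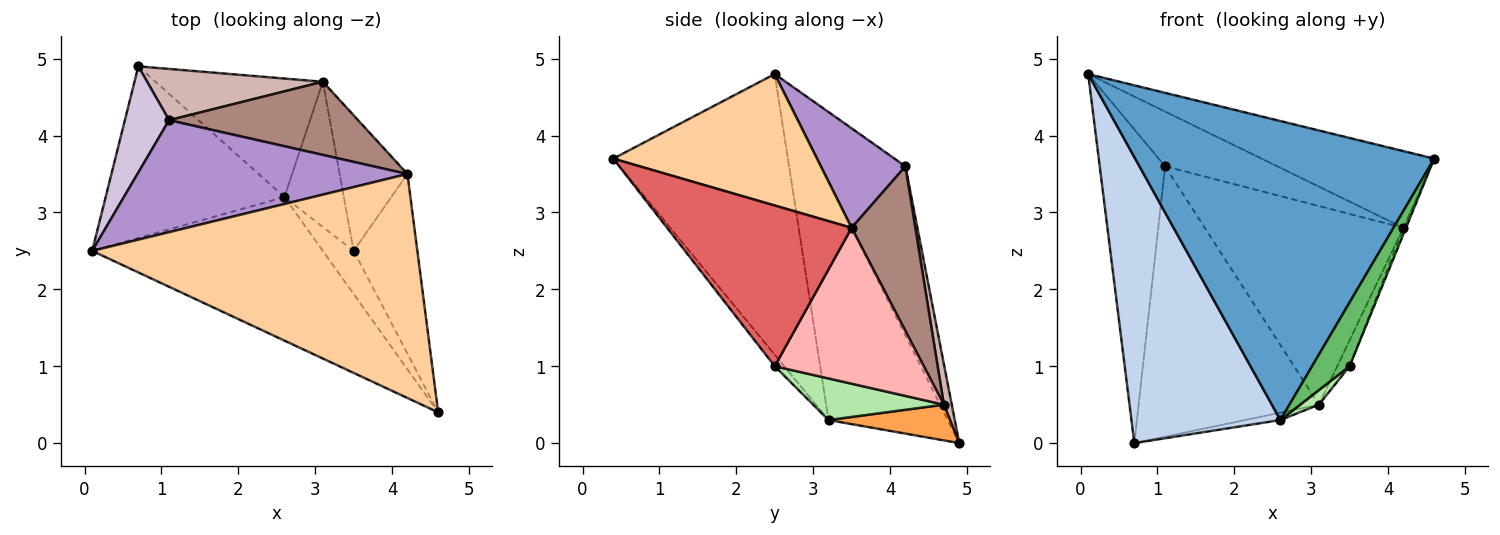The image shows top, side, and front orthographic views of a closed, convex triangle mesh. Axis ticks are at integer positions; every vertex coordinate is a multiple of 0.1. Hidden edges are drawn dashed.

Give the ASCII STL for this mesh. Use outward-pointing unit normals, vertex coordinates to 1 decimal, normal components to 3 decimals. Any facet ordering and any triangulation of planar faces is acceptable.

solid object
 facet normal -0.466 -0.798 -0.383
  outer loop
   vertex 2.6 3.2 0.3
   vertex 4.6 0.4 3.7
   vertex 0.1 2.5 4.8
  endloop
 endfacet
 facet normal -0.566 -0.707 -0.424
  outer loop
   vertex 2.6 3.2 0.3
   vertex 0.1 2.5 4.8
   vertex 0.7 4.9 0.0
  endloop
 endfacet
 facet normal 0.208 0.061 -0.976
  outer loop
   vertex 2.6 3.2 0.3
   vertex 0.7 4.9 0.0
   vertex 3.1 4.7 0.5
  endloop
 endfacet
 facet normal 0.357 0.303 0.884
  outer loop
   vertex 4.2 3.5 2.8
   vertex 0.1 2.5 4.8
   vertex 4.6 0.4 3.7
  endloop
 endfacet
 facet normal -0.205 -0.811 -0.547
  outer loop
   vertex 3.5 2.5 1.0
   vertex 4.6 0.4 3.7
   vertex 2.6 3.2 0.3
  endloop
 endfacet
 facet normal 0.572 -0.082 -0.816
  outer loop
   vertex 3.5 2.5 1.0
   vertex 2.6 3.2 0.3
   vertex 3.1 4.7 0.5
  endloop
 endfacet
 facet normal 0.929 0.013 -0.369
  outer loop
   vertex 3.5 2.5 1.0
   vertex 4.2 3.5 2.8
   vertex 4.6 0.4 3.7
  endloop
 endfacet
 facet normal 0.914 0.076 -0.398
  outer loop
   vertex 3.5 2.5 1.0
   vertex 3.1 4.7 0.5
   vertex 4.2 3.5 2.8
  endloop
 endfacet
 facet normal 0.314 0.417 0.853
  outer loop
   vertex 1.1 4.2 3.6
   vertex 0.1 2.5 4.8
   vertex 4.2 3.5 2.8
  endloop
 endfacet
 facet normal -0.775 0.599 0.203
  outer loop
   vertex 1.1 4.2 3.6
   vertex 0.7 4.9 0.0
   vertex 0.1 2.5 4.8
  endloop
 endfacet
 facet normal 0.288 0.899 0.331
  outer loop
   vertex 1.1 4.2 3.6
   vertex 4.2 3.5 2.8
   vertex 3.1 4.7 0.5
  endloop
 endfacet
 facet normal 0.043 0.982 0.186
  outer loop
   vertex 1.1 4.2 3.6
   vertex 3.1 4.7 0.5
   vertex 0.7 4.9 0.0
  endloop
 endfacet
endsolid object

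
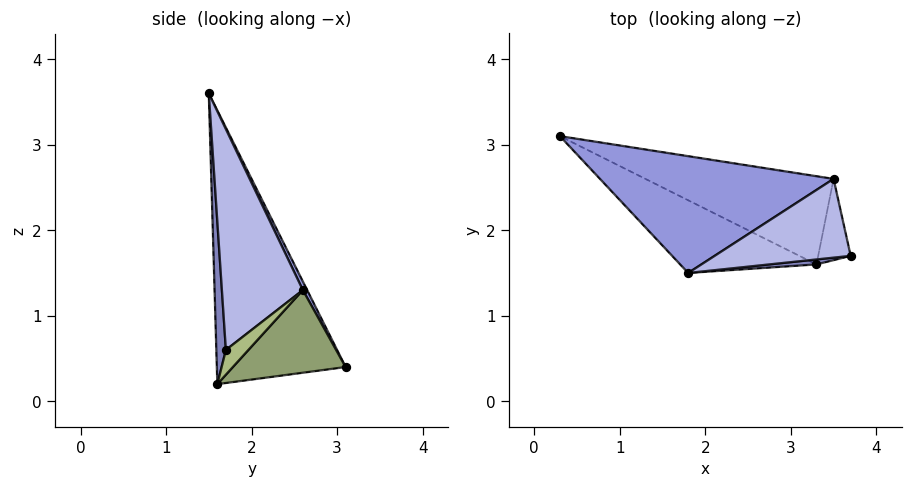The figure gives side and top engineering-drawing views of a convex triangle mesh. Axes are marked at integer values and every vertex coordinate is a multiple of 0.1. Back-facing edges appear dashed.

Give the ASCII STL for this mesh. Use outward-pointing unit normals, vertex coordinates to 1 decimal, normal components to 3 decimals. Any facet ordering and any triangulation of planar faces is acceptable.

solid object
 facet normal -0.448 -0.866 -0.223
  outer loop
   vertex 3.3 1.6 0.2
   vertex 1.8 1.5 3.6
   vertex 0.3 3.1 0.4
  endloop
 endfacet
 facet normal 0.190 -0.980 0.055
  outer loop
   vertex 3.3 1.6 0.2
   vertex 3.7 1.7 0.6
   vertex 1.8 1.5 3.6
  endloop
 endfacet
 facet normal 0.016 0.897 0.441
  outer loop
   vertex 3.5 2.6 1.3
   vertex 0.3 3.1 0.4
   vertex 1.8 1.5 3.6
  endloop
 endfacet
 facet normal 0.832 -0.214 0.512
  outer loop
   vertex 3.5 2.6 1.3
   vertex 1.8 1.5 3.6
   vertex 3.7 1.7 0.6
  endloop
 endfacet
 facet normal 0.295 0.680 -0.672
  outer loop
   vertex 3.5 2.6 1.3
   vertex 3.3 1.6 0.2
   vertex 0.3 3.1 0.4
  endloop
 endfacet
 facet normal 0.485 0.602 -0.635
  outer loop
   vertex 3.5 2.6 1.3
   vertex 3.7 1.7 0.6
   vertex 3.3 1.6 0.2
  endloop
 endfacet
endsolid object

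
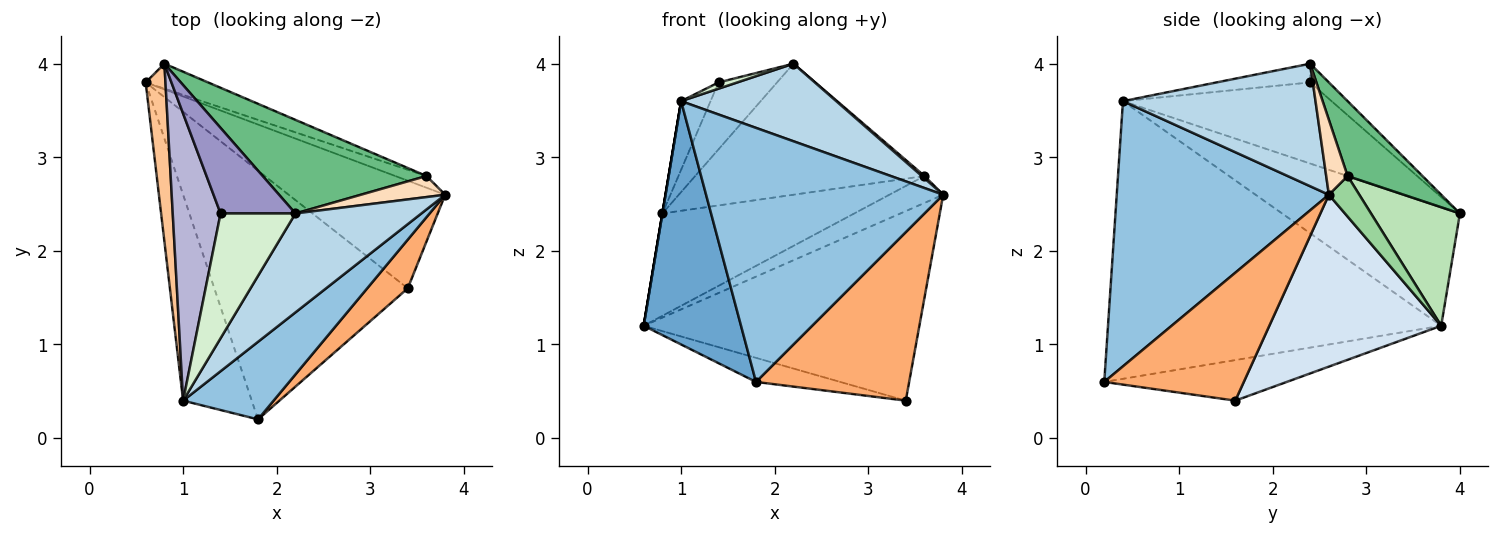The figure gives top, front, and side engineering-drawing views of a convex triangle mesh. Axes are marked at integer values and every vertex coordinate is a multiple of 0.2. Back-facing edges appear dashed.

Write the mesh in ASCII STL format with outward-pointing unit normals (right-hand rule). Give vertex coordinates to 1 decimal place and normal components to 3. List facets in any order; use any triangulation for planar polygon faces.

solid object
 facet normal -0.934 -0.273 -0.231
  outer loop
   vertex 1.0 0.4 3.6
   vertex 0.6 3.8 1.2
   vertex 1.8 0.2 0.6
  endloop
 endfacet
 facet normal 0.650 -0.727 0.222
  outer loop
   vertex 1.0 0.4 3.6
   vertex 1.8 0.2 0.6
   vertex 3.8 2.6 2.6
  endloop
 endfacet
 facet normal 0.608 -0.490 0.625
  outer loop
   vertex 1.0 0.4 3.6
   vertex 3.8 2.6 2.6
   vertex 2.2 2.4 4.0
  endloop
 endfacet
 facet normal 0.477 0.764 -0.434
  outer loop
   vertex 3.4 1.6 0.4
   vertex 0.6 3.8 1.2
   vertex 3.8 2.6 2.6
  endloop
 endfacet
 facet normal -0.204 0.094 -0.974
  outer loop
   vertex 3.4 1.6 0.4
   vertex 1.8 0.2 0.6
   vertex 0.6 3.8 1.2
  endloop
 endfacet
 facet normal 0.659 -0.723 0.209
  outer loop
   vertex 3.4 1.6 0.4
   vertex 3.8 2.6 2.6
   vertex 1.8 0.2 0.6
  endloop
 endfacet
 facet normal -0.986 0.000 0.164
  outer loop
   vertex 0.8 4.0 2.4
   vertex 0.6 3.8 1.2
   vertex 1.0 0.4 3.6
  endloop
 endfacet
 facet normal 0.662 -0.083 0.745
  outer loop
   vertex 3.6 2.8 2.8
   vertex 2.2 2.4 4.0
   vertex 3.8 2.6 2.6
  endloop
 endfacet
 facet normal 0.257 0.786 0.562
  outer loop
   vertex 3.6 2.8 2.8
   vertex 0.8 4.0 2.4
   vertex 2.2 2.4 4.0
  endloop
 endfacet
 facet normal 0.460 0.814 -0.354
  outer loop
   vertex 3.6 2.8 2.8
   vertex 3.8 2.6 2.6
   vertex 0.6 3.8 1.2
  endloop
 endfacet
 facet normal 0.411 0.886 -0.216
  outer loop
   vertex 3.6 2.8 2.8
   vertex 0.6 3.8 1.2
   vertex 0.8 4.0 2.4
  endloop
 endfacet
 facet normal -0.242 -0.048 0.969
  outer loop
   vertex 1.4 2.4 3.8
   vertex 1.0 0.4 3.6
   vertex 2.2 2.4 4.0
  endloop
 endfacet
 facet normal -0.193 0.604 0.773
  outer loop
   vertex 1.4 2.4 3.8
   vertex 2.2 2.4 4.0
   vertex 0.8 4.0 2.4
  endloop
 endfacet
 facet normal -0.855 0.121 0.504
  outer loop
   vertex 1.4 2.4 3.8
   vertex 0.8 4.0 2.4
   vertex 1.0 0.4 3.6
  endloop
 endfacet
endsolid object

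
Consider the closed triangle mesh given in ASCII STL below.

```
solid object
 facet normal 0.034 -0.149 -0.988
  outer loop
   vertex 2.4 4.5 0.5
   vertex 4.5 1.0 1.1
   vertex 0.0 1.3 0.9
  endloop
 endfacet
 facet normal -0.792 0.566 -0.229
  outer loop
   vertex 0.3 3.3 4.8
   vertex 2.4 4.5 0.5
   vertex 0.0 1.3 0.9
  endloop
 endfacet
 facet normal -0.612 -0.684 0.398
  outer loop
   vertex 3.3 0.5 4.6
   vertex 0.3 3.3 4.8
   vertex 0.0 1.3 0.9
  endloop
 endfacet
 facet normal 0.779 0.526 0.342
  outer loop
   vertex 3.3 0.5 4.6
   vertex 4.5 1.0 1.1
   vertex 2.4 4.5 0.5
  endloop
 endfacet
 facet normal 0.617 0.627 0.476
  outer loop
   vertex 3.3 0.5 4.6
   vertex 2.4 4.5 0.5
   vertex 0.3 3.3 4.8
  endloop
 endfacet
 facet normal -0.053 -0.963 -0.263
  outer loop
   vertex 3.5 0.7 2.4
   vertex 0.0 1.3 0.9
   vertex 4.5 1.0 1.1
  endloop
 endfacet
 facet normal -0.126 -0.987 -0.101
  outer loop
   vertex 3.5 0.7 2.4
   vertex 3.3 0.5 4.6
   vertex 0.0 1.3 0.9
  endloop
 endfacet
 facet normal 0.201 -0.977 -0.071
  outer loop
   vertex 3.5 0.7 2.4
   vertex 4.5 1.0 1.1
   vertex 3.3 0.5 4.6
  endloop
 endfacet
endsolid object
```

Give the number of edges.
12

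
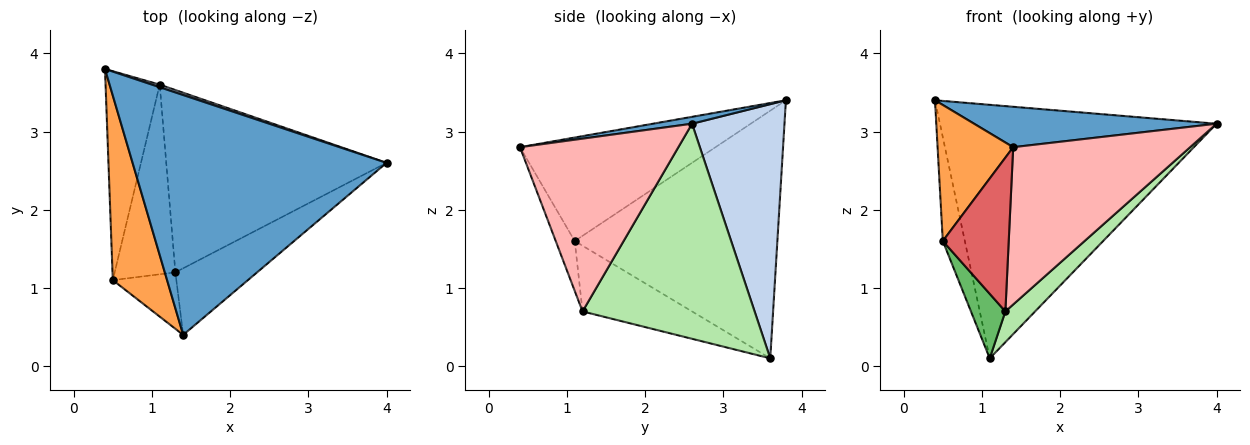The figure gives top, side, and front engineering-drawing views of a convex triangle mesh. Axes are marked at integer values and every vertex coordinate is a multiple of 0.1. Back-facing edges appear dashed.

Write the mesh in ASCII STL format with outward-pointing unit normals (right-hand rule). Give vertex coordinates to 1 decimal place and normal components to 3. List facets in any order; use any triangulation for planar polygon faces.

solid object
 facet normal 0.027 -0.166 0.986
  outer loop
   vertex 1.4 0.4 2.8
   vertex 4.0 2.6 3.1
   vertex 0.4 3.8 3.4
  endloop
 endfacet
 facet normal 0.317 0.948 0.010
  outer loop
   vertex 1.1 3.6 0.1
   vertex 0.4 3.8 3.4
   vertex 4.0 2.6 3.1
  endloop
 endfacet
 facet normal -0.838 -0.324 0.439
  outer loop
   vertex 0.5 1.1 1.6
   vertex 1.4 0.4 2.8
   vertex 0.4 3.8 3.4
  endloop
 endfacet
 facet normal -0.971 0.106 -0.212
  outer loop
   vertex 0.5 1.1 1.6
   vertex 0.4 3.8 3.4
   vertex 1.1 3.6 0.1
  endloop
 endfacet
 facet normal -0.716 -0.225 -0.661
  outer loop
   vertex 1.3 1.2 0.7
   vertex 0.5 1.1 1.6
   vertex 1.1 3.6 0.1
  endloop
 endfacet
 facet normal 0.694 -0.120 -0.710
  outer loop
   vertex 1.3 1.2 0.7
   vertex 1.1 3.6 0.1
   vertex 4.0 2.6 3.1
  endloop
 endfacet
 facet normal -0.261 -0.906 -0.333
  outer loop
   vertex 1.3 1.2 0.7
   vertex 1.4 0.4 2.8
   vertex 0.5 1.1 1.6
  endloop
 endfacet
 facet normal 0.636 -0.711 -0.301
  outer loop
   vertex 1.3 1.2 0.7
   vertex 4.0 2.6 3.1
   vertex 1.4 0.4 2.8
  endloop
 endfacet
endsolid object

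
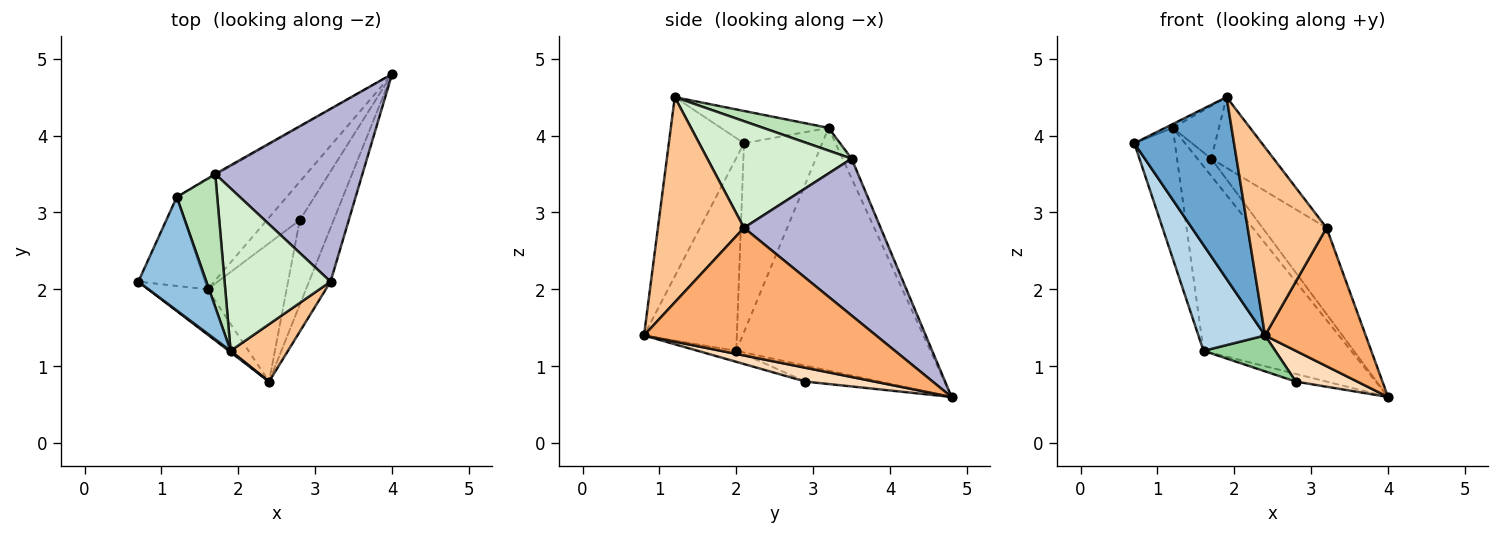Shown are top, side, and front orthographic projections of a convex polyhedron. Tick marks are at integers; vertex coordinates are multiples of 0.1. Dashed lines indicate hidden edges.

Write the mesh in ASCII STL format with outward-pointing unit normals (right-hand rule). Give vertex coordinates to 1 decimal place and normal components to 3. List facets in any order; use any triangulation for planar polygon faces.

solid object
 facet normal -0.602 -0.799 0.006
  outer loop
   vertex 1.9 1.2 4.5
   vertex 0.7 2.1 3.9
   vertex 2.4 0.8 1.4
  endloop
 endfacet
 facet normal -0.429 0.031 0.903
  outer loop
   vertex 1.2 3.2 4.1
   vertex 0.7 2.1 3.9
   vertex 1.9 1.2 4.5
  endloop
 endfacet
 facet normal -0.788 -0.566 -0.242
  outer loop
   vertex 1.6 2.0 1.2
   vertex 2.4 0.8 1.4
   vertex 0.7 2.1 3.9
  endloop
 endfacet
 facet normal -0.847 0.439 -0.299
  outer loop
   vertex 1.6 2.0 1.2
   vertex 0.7 2.1 3.9
   vertex 1.2 3.2 4.1
  endloop
 endfacet
 facet normal -0.749 0.569 -0.339
  outer loop
   vertex 1.6 2.0 1.2
   vertex 1.2 3.2 4.1
   vertex 4.0 4.8 0.6
  endloop
 endfacet
 facet normal 0.907 -0.393 -0.153
  outer loop
   vertex 3.2 2.1 2.8
   vertex 2.4 0.8 1.4
   vertex 4.0 4.8 0.6
  endloop
 endfacet
 facet normal 0.722 -0.662 0.202
  outer loop
   vertex 3.2 2.1 2.8
   vertex 1.9 1.2 4.5
   vertex 2.4 0.8 1.4
  endloop
 endfacet
 facet normal 0.359 -0.319 -0.877
  outer loop
   vertex 2.8 2.9 0.8
   vertex 4.0 4.8 0.6
   vertex 2.4 0.8 1.4
  endloop
 endfacet
 facet normal -0.428 0.177 -0.886
  outer loop
   vertex 2.8 2.9 0.8
   vertex 1.6 2.0 1.2
   vertex 4.0 4.8 0.6
  endloop
 endfacet
 facet normal -0.133 -0.249 -0.959
  outer loop
   vertex 2.8 2.9 0.8
   vertex 2.4 0.8 1.4
   vertex 1.6 2.0 1.2
  endloop
 endfacet
 facet normal 0.463 0.327 0.824
  outer loop
   vertex 1.7 3.5 3.7
   vertex 1.2 3.2 4.1
   vertex 1.9 1.2 4.5
  endloop
 endfacet
 facet normal 0.678 0.293 0.674
  outer loop
   vertex 1.7 3.5 3.7
   vertex 1.9 1.2 4.5
   vertex 3.2 2.1 2.8
  endloop
 endfacet
 facet normal -0.545 0.837 -0.053
  outer loop
   vertex 1.7 3.5 3.7
   vertex 4.0 4.8 0.6
   vertex 1.2 3.2 4.1
  endloop
 endfacet
 facet normal 0.690 0.323 0.648
  outer loop
   vertex 1.7 3.5 3.7
   vertex 3.2 2.1 2.8
   vertex 4.0 4.8 0.6
  endloop
 endfacet
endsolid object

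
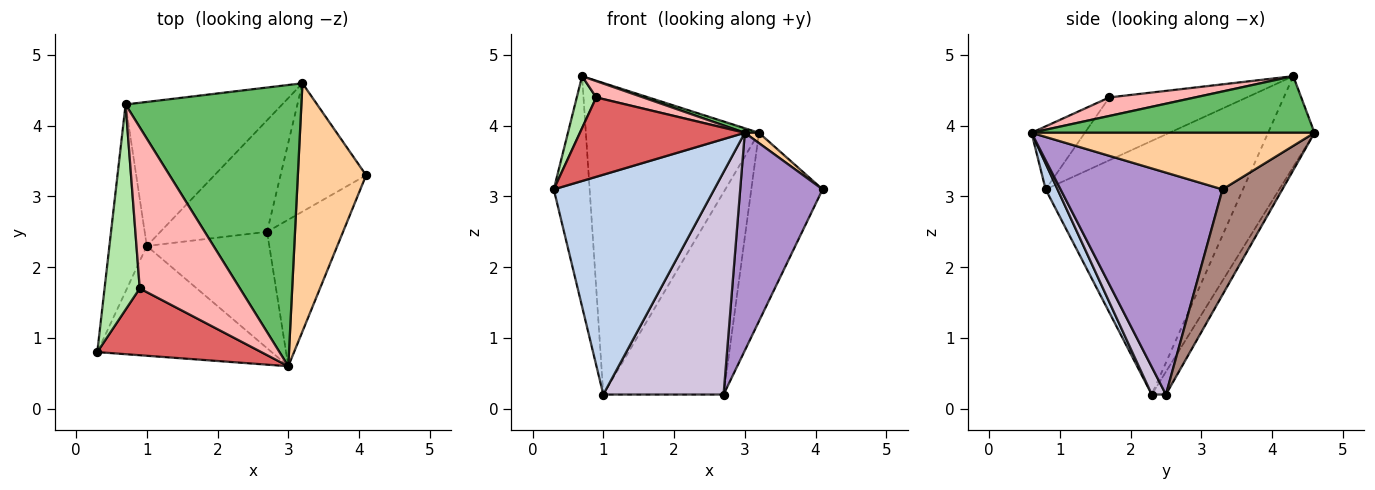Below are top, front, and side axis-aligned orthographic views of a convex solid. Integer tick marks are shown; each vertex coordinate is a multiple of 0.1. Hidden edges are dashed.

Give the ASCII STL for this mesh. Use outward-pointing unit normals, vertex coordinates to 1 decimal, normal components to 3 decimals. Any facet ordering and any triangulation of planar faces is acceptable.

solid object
 facet normal -0.974 0.177 -0.144
  outer loop
   vertex 1.0 2.3 0.2
   vertex 0.3 0.8 3.1
   vertex 0.7 4.3 4.7
  endloop
 endfacet
 facet normal 0.066 -0.893 -0.446
  outer loop
   vertex 3.0 0.6 3.9
   vertex 0.3 0.8 3.1
   vertex 1.0 2.3 0.2
  endloop
 endfacet
 facet normal -0.236 0.882 -0.408
  outer loop
   vertex 3.2 4.6 3.9
   vertex 1.0 2.3 0.2
   vertex 0.7 4.3 4.7
  endloop
 endfacet
 facet normal 0.638 -0.032 0.769
  outer loop
   vertex 3.2 4.6 3.9
   vertex 3.0 0.6 3.9
   vertex 4.1 3.3 3.1
  endloop
 endfacet
 facet normal 0.306 -0.015 0.952
  outer loop
   vertex 3.2 4.6 3.9
   vertex 0.7 4.3 4.7
   vertex 3.0 0.6 3.9
  endloop
 endfacet
 facet normal -0.866 -0.123 0.485
  outer loop
   vertex 0.9 1.7 4.4
   vertex 0.7 4.3 4.7
   vertex 0.3 0.8 3.1
  endloop
 endfacet
 facet normal -0.240 -0.743 0.625
  outer loop
   vertex 0.9 1.7 4.4
   vertex 0.3 0.8 3.1
   vertex 3.0 0.6 3.9
  endloop
 endfacet
 facet normal 0.181 -0.099 0.978
  outer loop
   vertex 0.9 1.7 4.4
   vertex 3.0 0.6 3.9
   vertex 0.7 4.3 4.7
  endloop
 endfacet
 facet normal 0.852 -0.434 -0.292
  outer loop
   vertex 2.7 2.5 0.2
   vertex 4.1 3.3 3.1
   vertex 3.0 0.6 3.9
  endloop
 endfacet
 facet normal 0.104 -0.881 -0.461
  outer loop
   vertex 2.7 2.5 0.2
   vertex 3.0 0.6 3.9
   vertex 1.0 2.3 0.2
  endloop
 endfacet
 facet normal 0.570 0.679 -0.462
  outer loop
   vertex 2.7 2.5 0.2
   vertex 3.2 4.6 3.9
   vertex 4.1 3.3 3.1
  endloop
 endfacet
 facet normal -0.102 0.871 -0.480
  outer loop
   vertex 2.7 2.5 0.2
   vertex 1.0 2.3 0.2
   vertex 3.2 4.6 3.9
  endloop
 endfacet
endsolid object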